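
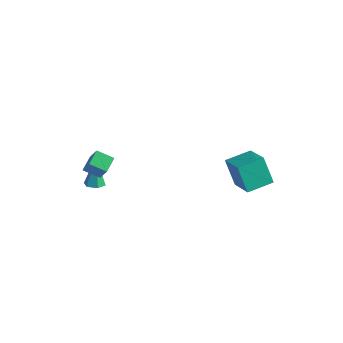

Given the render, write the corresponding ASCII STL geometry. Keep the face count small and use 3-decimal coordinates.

solid 
facet normal -0.516 0.185 0.837
outer loop
vertex 3.605 1.742 -0.727
vertex 4.37 3.09 -0.553
vertex 2.193 2.683 -1.805
endloop
endfacet
facet normal -0.490 -0.864 -0.112
outer loop
vertex 3.07 2.37 -3.227
vertex 3.605 1.742 -0.727
vertex 2.193 2.683 -1.805
endloop
endfacet
facet normal -0.516 0.184 0.837
outer loop
vertex 2.193 2.683 -1.805
vertex 4.37 3.09 -0.553
vertex 2.958 4.031 -1.63
endloop
endfacet
facet normal -0.702 0.468 -0.536
outer loop
vertex 2.958 4.031 -1.63
vertex 3.07 2.37 -3.227
vertex 2.193 2.683 -1.805
endloop
endfacet
facet normal 0.703 -0.468 0.536
outer loop
vertex 3.605 1.742 -0.727
vertex 5.247 2.777 -1.975
vertex 4.37 3.09 -0.553
endloop
endfacet
facet normal -0.490 -0.864 -0.112
outer loop
vertex 4.482 1.429 -2.15
vertex 3.605 1.742 -0.727
vertex 3.07 2.37 -3.227
endloop
endfacet
facet normal 0.702 -0.468 0.536
outer loop
vertex 4.482 1.429 -2.15
vertex 5.247 2.777 -1.975
vertex 3.605 1.742 -0.727
endloop
endfacet
facet normal 0.490 0.864 0.112
outer loop
vertex 4.37 3.09 -0.553
vertex 5.247 2.777 -1.975
vertex 2.958 4.031 -1.63
endloop
endfacet
facet normal -0.703 0.468 -0.536
outer loop
vertex 3.835 3.718 -3.053
vertex 3.07 2.37 -3.227
vertex 2.958 4.031 -1.63
endloop
endfacet
facet normal 0.490 0.864 0.112
outer loop
vertex 2.958 4.031 -1.63
vertex 5.247 2.777 -1.975
vertex 3.835 3.718 -3.053
endloop
endfacet
facet normal 0.515 -0.184 -0.837
outer loop
vertex 3.835 3.718 -3.053
vertex 4.482 1.429 -2.15
vertex 3.07 2.37 -3.227
endloop
endfacet
facet normal 0.516 -0.184 -0.837
outer loop
vertex 5.247 2.777 -1.975
vertex 4.482 1.429 -2.15
vertex 3.835 3.718 -3.053
endloop
endfacet
facet normal 0.206 -0.371 -0.906
outer loop
vertex -2.578 -1.759 -3.148
vertex -3.13 -1.993 -3.178
vertex -3.028 -1.438 -3.382
endloop
endfacet
facet normal 0.550 0.831 0.083
outer loop
vertex -2.578 -1.759 -3.148
vertex -3.028 -1.438 -3.382
vertex -3.51 -1.307 -1.502
endloop
endfacet
facet normal 0.205 -0.371 -0.906
outer loop
vertex -3.028 -1.438 -3.382
vertex -3.13 -1.993 -3.178
vertex -3.58 -1.672 -3.411
endloop
endfacet
facet normal -0.378 0.912 -0.160
outer loop
vertex -3.028 -1.438 -3.382
vertex -3.58 -1.672 -3.411
vertex -3.51 -1.307 -1.502
endloop
endfacet
facet normal 0.205 -0.371 -0.906
outer loop
vertex -3.58 -1.672 -3.411
vertex -3.13 -1.993 -3.178
vertex -3.682 -2.227 -3.207
endloop
endfacet
facet normal -0.983 0.181 0.001
outer loop
vertex -3.58 -1.672 -3.411
vertex -3.682 -2.227 -3.207
vertex -3.51 -1.307 -1.502
endloop
endfacet
facet normal 0.205 -0.371 -0.906
outer loop
vertex -3.682 -2.227 -3.207
vertex -3.13 -1.993 -3.178
vertex -3.232 -2.548 -2.974
endloop
endfacet
facet normal -0.661 -0.631 0.407
outer loop
vertex -3.682 -2.227 -3.207
vertex -3.232 -2.548 -2.974
vertex -3.51 -1.307 -1.502
endloop
endfacet
facet normal 0.206 -0.371 -0.906
outer loop
vertex -3.232 -2.548 -2.974
vertex -3.13 -1.993 -3.178
vertex -2.68 -2.314 -2.944
endloop
endfacet
facet normal 0.266 -0.712 0.650
outer loop
vertex -3.232 -2.548 -2.974
vertex -2.68 -2.314 -2.944
vertex -3.51 -1.307 -1.502
endloop
endfacet
facet normal 0.206 -0.371 -0.906
outer loop
vertex -2.68 -2.314 -2.944
vertex -3.13 -1.993 -3.178
vertex -2.578 -1.759 -3.148
endloop
endfacet
facet normal 0.872 0.019 0.489
outer loop
vertex -2.68 -2.314 -2.944
vertex -2.578 -1.759 -3.148
vertex -3.51 -1.307 -1.502
endloop
endfacet
facet normal -0.464 0.262 -0.846
outer loop
vertex -2.94 -2.536 -0.012
vertex -2.042 -2.221 -0.407
vertex -2.793 -3.387 -0.356
endloop
endfacet
facet normal -0.872 -0.305 0.383
outer loop
vertex -1.958 -3.859 1.167
vertex -2.94 -2.536 -0.012
vertex -2.793 -3.387 -0.356
endloop
endfacet
facet normal -0.464 0.262 -0.846
outer loop
vertex -2.793 -3.387 -0.356
vertex -2.042 -2.221 -0.407
vertex -1.895 -3.073 -0.751
endloop
endfacet
facet normal 0.157 -0.916 -0.370
outer loop
vertex -1.895 -3.073 -0.751
vertex -1.958 -3.859 1.167
vertex -2.793 -3.387 -0.356
endloop
endfacet
facet normal -0.158 0.915 0.370
outer loop
vertex -2.94 -2.536 -0.012
vertex -1.207 -2.693 1.116
vertex -2.042 -2.221 -0.407
endloop
endfacet
facet normal -0.872 -0.305 0.383
outer loop
vertex -2.105 -3.007 1.511
vertex -2.94 -2.536 -0.012
vertex -1.958 -3.859 1.167
endloop
endfacet
facet normal -0.158 0.916 0.370
outer loop
vertex -2.105 -3.007 1.511
vertex -1.207 -2.693 1.116
vertex -2.94 -2.536 -0.012
endloop
endfacet
facet normal 0.872 0.305 -0.383
outer loop
vertex -2.042 -2.221 -0.407
vertex -1.207 -2.693 1.116
vertex -1.895 -3.073 -0.751
endloop
endfacet
facet normal 0.158 -0.915 -0.370
outer loop
vertex -1.06 -3.544 0.772
vertex -1.958 -3.859 1.167
vertex -1.895 -3.073 -0.751
endloop
endfacet
facet normal 0.872 0.306 -0.383
outer loop
vertex -1.895 -3.073 -0.751
vertex -1.207 -2.693 1.116
vertex -1.06 -3.544 0.772
endloop
endfacet
facet normal 0.464 -0.262 0.846
outer loop
vertex -1.06 -3.544 0.772
vertex -2.105 -3.007 1.511
vertex -1.958 -3.859 1.167
endloop
endfacet
facet normal 0.464 -0.262 0.846
outer loop
vertex -1.207 -2.693 1.116
vertex -2.105 -3.007 1.511
vertex -1.06 -3.544 0.772
endloop
endfacet

endsolid


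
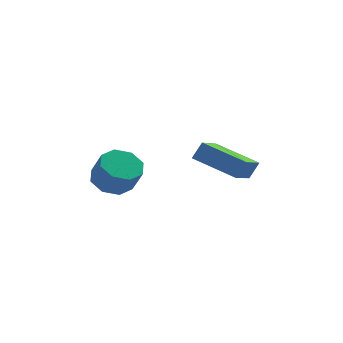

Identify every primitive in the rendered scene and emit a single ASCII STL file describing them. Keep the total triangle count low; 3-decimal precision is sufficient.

solid 
facet normal -0.502 -0.184 -0.845
outer loop
vertex 0.266 1.5 0.073
vertex -1.129 2.689 0.643
vertex 1.078 2.82 -0.696
endloop
endfacet
facet normal 0.727 -0.620 -0.296
outer loop
vertex 1.489 2.971 -0.003
vertex 0.266 1.5 0.073
vertex 1.078 2.82 -0.696
endloop
endfacet
facet normal -0.502 -0.184 -0.845
outer loop
vertex 1.078 2.82 -0.696
vertex -1.129 2.689 0.643
vertex -0.318 4.01 -0.126
endloop
endfacet
facet normal 0.469 0.763 -0.444
outer loop
vertex -0.318 4.01 -0.126
vertex 1.489 2.971 -0.003
vertex 1.078 2.82 -0.696
endloop
endfacet
facet normal -0.469 -0.763 0.444
outer loop
vertex 0.266 1.5 0.073
vertex -0.718 2.84 1.336
vertex -1.129 2.689 0.643
endloop
endfacet
facet normal 0.726 -0.619 -0.298
outer loop
vertex 0.678 1.65 0.766
vertex 0.266 1.5 0.073
vertex 1.489 2.971 -0.003
endloop
endfacet
facet normal -0.469 -0.763 0.444
outer loop
vertex 0.678 1.65 0.766
vertex -0.718 2.84 1.336
vertex 0.266 1.5 0.073
endloop
endfacet
facet normal -0.727 0.619 0.296
outer loop
vertex -1.129 2.689 0.643
vertex -0.718 2.84 1.336
vertex -0.318 4.01 -0.126
endloop
endfacet
facet normal 0.469 0.763 -0.444
outer loop
vertex 0.094 4.16 0.567
vertex 1.489 2.971 -0.003
vertex -0.318 4.01 -0.126
endloop
endfacet
facet normal -0.726 0.620 0.297
outer loop
vertex -0.318 4.01 -0.126
vertex -0.718 2.84 1.336
vertex 0.094 4.16 0.567
endloop
endfacet
facet normal 0.502 0.184 0.845
outer loop
vertex 0.094 4.16 0.567
vertex 0.678 1.65 0.766
vertex 1.489 2.971 -0.003
endloop
endfacet
facet normal 0.502 0.184 0.845
outer loop
vertex -0.718 2.84 1.336
vertex 0.678 1.65 0.766
vertex 0.094 4.16 0.567
endloop
endfacet
facet normal -0.254 0.438 -0.862
outer loop
vertex -3.172 3.805 -1.365
vertex -3.884 4.165 -0.972
vertex -3.039 4.415 -1.094
endloop
endfacet
facet normal 0.947 -0.067 -0.314
outer loop
vertex -3.172 3.805 -1.365
vertex -3.039 4.415 -1.094
vertex -2.863 3.275 -0.322
endloop
endfacet
facet normal 0.947 -0.066 -0.313
outer loop
vertex -2.863 3.275 -0.322
vertex -3.039 4.415 -1.094
vertex -2.731 3.886 -0.051
endloop
endfacet
facet normal 0.255 -0.438 0.862
outer loop
vertex -2.863 3.275 -0.322
vertex -2.731 3.886 -0.051
vertex -3.576 3.635 0.072
endloop
endfacet
facet normal -0.254 0.437 -0.863
outer loop
vertex -3.039 4.415 -1.094
vertex -3.884 4.165 -0.972
vertex -3.402 4.879 -0.752
endloop
endfacet
facet normal 0.807 0.587 0.060
outer loop
vertex -3.039 4.415 -1.094
vertex -3.402 4.879 -0.752
vertex -2.731 3.886 -0.051
endloop
endfacet
facet normal 0.808 0.587 0.058
outer loop
vertex -2.731 3.886 -0.051
vertex -3.402 4.879 -0.752
vertex -3.093 4.35 0.292
endloop
endfacet
facet normal 0.256 -0.438 0.862
outer loop
vertex -2.731 3.886 -0.051
vertex -3.093 4.35 0.292
vertex -3.576 3.635 0.072
endloop
endfacet
facet normal -0.255 0.438 -0.862
outer loop
vertex -3.402 4.879 -0.752
vertex -3.884 4.165 -0.972
vertex -4.047 4.925 -0.538
endloop
endfacet
facet normal 0.196 0.897 0.397
outer loop
vertex -3.402 4.879 -0.752
vertex -4.047 4.925 -0.538
vertex -3.093 4.35 0.292
endloop
endfacet
facet normal 0.194 0.897 0.398
outer loop
vertex -3.093 4.35 0.292
vertex -4.047 4.925 -0.538
vertex -3.738 4.395 0.505
endloop
endfacet
facet normal 0.254 -0.437 0.863
outer loop
vertex -3.093 4.35 0.292
vertex -3.738 4.395 0.505
vertex -3.576 3.635 0.072
endloop
endfacet
facet normal -0.256 0.438 -0.862
outer loop
vertex -4.047 4.925 -0.538
vertex -3.884 4.165 -0.972
vertex -4.597 4.525 -0.578
endloop
endfacet
facet normal -0.532 0.681 0.504
outer loop
vertex -4.047 4.925 -0.538
vertex -4.597 4.525 -0.578
vertex -3.738 4.395 0.505
endloop
endfacet
facet normal -0.532 0.681 0.504
outer loop
vertex -3.738 4.395 0.505
vertex -4.597 4.525 -0.578
vertex -4.288 3.995 0.465
endloop
endfacet
facet normal 0.255 -0.437 0.863
outer loop
vertex -3.738 4.395 0.505
vertex -4.288 3.995 0.465
vertex -3.576 3.635 0.072
endloop
endfacet
facet normal -0.255 0.438 -0.862
outer loop
vertex -4.597 4.525 -0.578
vertex -3.884 4.165 -0.972
vertex -4.729 3.914 -0.849
endloop
endfacet
facet normal -0.947 0.065 0.314
outer loop
vertex -4.597 4.525 -0.578
vertex -4.729 3.914 -0.849
vertex -4.288 3.995 0.465
endloop
endfacet
facet normal -0.947 0.067 0.314
outer loop
vertex -4.288 3.995 0.465
vertex -4.729 3.914 -0.849
vertex -4.421 3.385 0.194
endloop
endfacet
facet normal 0.254 -0.438 0.862
outer loop
vertex -4.288 3.995 0.465
vertex -4.421 3.385 0.194
vertex -3.576 3.635 0.072
endloop
endfacet
facet normal -0.256 0.438 -0.862
outer loop
vertex -4.729 3.914 -0.849
vertex -3.884 4.165 -0.972
vertex -4.367 3.45 -1.192
endloop
endfacet
facet normal -0.808 -0.587 -0.059
outer loop
vertex -4.729 3.914 -0.849
vertex -4.367 3.45 -1.192
vertex -4.421 3.385 0.194
endloop
endfacet
facet normal -0.807 -0.588 -0.059
outer loop
vertex -4.421 3.385 0.194
vertex -4.367 3.45 -1.192
vertex -4.058 2.921 -0.148
endloop
endfacet
facet normal 0.254 -0.437 0.863
outer loop
vertex -4.421 3.385 0.194
vertex -4.058 2.921 -0.148
vertex -3.576 3.635 0.072
endloop
endfacet
facet normal -0.254 0.437 -0.863
outer loop
vertex -4.367 3.45 -1.192
vertex -3.884 4.165 -0.972
vertex -3.722 3.405 -1.405
endloop
endfacet
facet normal -0.194 -0.897 -0.397
outer loop
vertex -4.367 3.45 -1.192
vertex -3.722 3.405 -1.405
vertex -4.058 2.921 -0.148
endloop
endfacet
facet normal -0.196 -0.896 -0.398
outer loop
vertex -4.058 2.921 -0.148
vertex -3.722 3.405 -1.405
vertex -3.413 2.875 -0.362
endloop
endfacet
facet normal 0.255 -0.438 0.862
outer loop
vertex -4.058 2.921 -0.148
vertex -3.413 2.875 -0.362
vertex -3.576 3.635 0.072
endloop
endfacet
facet normal -0.255 0.437 -0.863
outer loop
vertex -3.722 3.405 -1.405
vertex -3.884 4.165 -0.972
vertex -3.172 3.805 -1.365
endloop
endfacet
facet normal 0.532 -0.681 -0.504
outer loop
vertex -3.722 3.405 -1.405
vertex -3.172 3.805 -1.365
vertex -3.413 2.875 -0.362
endloop
endfacet
facet normal 0.532 -0.681 -0.504
outer loop
vertex -3.413 2.875 -0.362
vertex -3.172 3.805 -1.365
vertex -2.863 3.275 -0.322
endloop
endfacet
facet normal 0.256 -0.438 0.862
outer loop
vertex -3.413 2.875 -0.362
vertex -2.863 3.275 -0.322
vertex -3.576 3.635 0.072
endloop
endfacet

endsolid


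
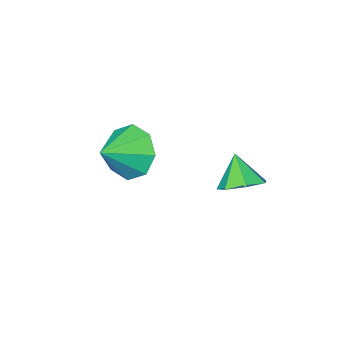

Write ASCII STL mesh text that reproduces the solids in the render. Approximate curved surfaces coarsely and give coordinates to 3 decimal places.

solid 
facet normal -0.895 -0.101 -0.435
outer loop
vertex 0.081 -2.655 -0.951
vertex -0.279 -3.034 -0.122
vertex -0.2 -2.13 -0.495
endloop
endfacet
facet normal 0.722 0.632 -0.283
outer loop
vertex 0.081 -2.655 -0.951
vertex -0.2 -2.13 -0.495
vertex 0.839 -2.906 0.422
endloop
endfacet
facet normal -0.894 -0.101 -0.435
outer loop
vertex -0.2 -2.13 -0.495
vertex -0.279 -3.034 -0.122
vertex -0.528 -2.135 0.18
endloop
endfacet
facet normal 0.448 0.865 0.224
outer loop
vertex -0.2 -2.13 -0.495
vertex -0.528 -2.135 0.18
vertex 0.839 -2.906 0.422
endloop
endfacet
facet normal -0.895 -0.102 -0.435
outer loop
vertex -0.528 -2.135 0.18
vertex -0.279 -3.034 -0.122
vertex -0.71 -2.666 0.678
endloop
endfacet
facet normal 0.221 0.626 0.748
outer loop
vertex -0.528 -2.135 0.18
vertex -0.71 -2.666 0.678
vertex 0.839 -2.906 0.422
endloop
endfacet
facet normal -0.895 -0.101 -0.436
outer loop
vertex -0.71 -2.666 0.678
vertex -0.279 -3.034 -0.122
vertex -0.64 -3.412 0.707
endloop
endfacet
facet normal 0.171 0.054 0.984
outer loop
vertex -0.71 -2.666 0.678
vertex -0.64 -3.412 0.707
vertex 0.839 -2.906 0.422
endloop
endfacet
facet normal -0.894 -0.101 -0.436
outer loop
vertex -0.64 -3.412 0.707
vertex -0.279 -3.034 -0.122
vertex -0.358 -3.937 0.25
endloop
endfacet
facet normal 0.328 -0.514 0.793
outer loop
vertex -0.64 -3.412 0.707
vertex -0.358 -3.937 0.25
vertex 0.839 -2.906 0.422
endloop
endfacet
facet normal -0.894 -0.101 -0.436
outer loop
vertex -0.358 -3.937 0.25
vertex -0.279 -3.034 -0.122
vertex -0.03 -3.932 -0.424
endloop
endfacet
facet normal 0.601 -0.746 0.287
outer loop
vertex -0.358 -3.937 0.25
vertex -0.03 -3.932 -0.424
vertex 0.839 -2.906 0.422
endloop
endfacet
facet normal -0.895 -0.102 -0.435
outer loop
vertex -0.03 -3.932 -0.424
vertex -0.279 -3.034 -0.122
vertex 0.152 -3.401 -0.922
endloop
endfacet
facet normal 0.829 -0.507 -0.237
outer loop
vertex -0.03 -3.932 -0.424
vertex 0.152 -3.401 -0.922
vertex 0.839 -2.906 0.422
endloop
endfacet
facet normal -0.895 -0.102 -0.435
outer loop
vertex 0.152 -3.401 -0.922
vertex -0.279 -3.034 -0.122
vertex 0.081 -2.655 -0.951
endloop
endfacet
facet normal 0.879 0.065 -0.473
outer loop
vertex 0.152 -3.401 -0.922
vertex 0.081 -2.655 -0.951
vertex 0.839 -2.906 0.422
endloop
endfacet
facet normal 0.161 0.539 -0.827
outer loop
vertex -1.118 0.31 -0.032
vertex -1.811 0.206 -0.235
vertex -1.532 0.745 0.171
endloop
endfacet
facet normal 0.553 0.143 0.821
outer loop
vertex -1.118 0.31 -0.032
vertex -1.532 0.745 0.171
vertex -1.989 -0.386 0.675
endloop
endfacet
facet normal 0.162 0.539 -0.827
outer loop
vertex -1.532 0.745 0.171
vertex -1.811 0.206 -0.235
vertex -2.156 0.774 0.068
endloop
endfacet
facet normal -0.126 0.446 0.886
outer loop
vertex -1.532 0.745 0.171
vertex -2.156 0.774 0.068
vertex -1.989 -0.386 0.675
endloop
endfacet
facet normal 0.162 0.539 -0.827
outer loop
vertex -2.156 0.774 0.068
vertex -1.811 0.206 -0.235
vertex -2.521 0.376 -0.263
endloop
endfacet
facet normal -0.771 0.205 0.603
outer loop
vertex -2.156 0.774 0.068
vertex -2.521 0.376 -0.263
vertex -1.989 -0.386 0.675
endloop
endfacet
facet normal 0.162 0.539 -0.826
outer loop
vertex -2.521 0.376 -0.263
vertex -1.811 0.206 -0.235
vertex -2.351 -0.15 -0.573
endloop
endfacet
facet normal -0.898 -0.399 0.185
outer loop
vertex -2.521 0.376 -0.263
vertex -2.351 -0.15 -0.573
vertex -1.989 -0.386 0.675
endloop
endfacet
facet normal 0.162 0.539 -0.827
outer loop
vertex -2.351 -0.15 -0.573
vertex -1.811 0.206 -0.235
vertex -1.775 -0.408 -0.628
endloop
endfacet
facet normal -0.412 -0.910 -0.052
outer loop
vertex -2.351 -0.15 -0.573
vertex -1.775 -0.408 -0.628
vertex -1.989 -0.386 0.675
endloop
endfacet
facet normal 0.162 0.539 -0.827
outer loop
vertex -1.775 -0.408 -0.628
vertex -1.811 0.206 -0.235
vertex -1.226 -0.203 -0.387
endloop
endfacet
facet normal 0.322 -0.944 0.069
outer loop
vertex -1.775 -0.408 -0.628
vertex -1.226 -0.203 -0.387
vertex -1.989 -0.386 0.675
endloop
endfacet
facet normal 0.161 0.538 -0.827
outer loop
vertex -1.226 -0.203 -0.387
vertex -1.811 0.206 -0.235
vertex -1.118 0.31 -0.032
endloop
endfacet
facet normal 0.751 -0.475 0.458
outer loop
vertex -1.226 -0.203 -0.387
vertex -1.118 0.31 -0.032
vertex -1.989 -0.386 0.675
endloop
endfacet

endsolid


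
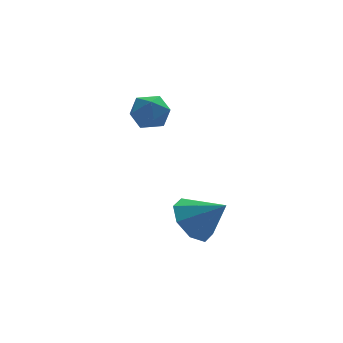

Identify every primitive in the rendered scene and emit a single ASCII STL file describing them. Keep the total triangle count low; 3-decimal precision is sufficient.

solid 
facet normal 0.054 0.765 0.642
outer loop
vertex 1.574 1.706 0.422
vertex 1.151 1.329 0.907
vertex 1.894 1.26 0.927
endloop
endfacet
facet normal 0.640 0.730 0.239
outer loop
vertex 1.574 1.706 0.422
vertex 1.894 1.26 0.927
vertex 2.146 1.269 0.225
endloop
endfacet
facet normal 0.442 0.779 -0.445
outer loop
vertex 1.574 1.706 0.422
vertex 2.146 1.269 0.225
vertex 1.558 1.343 -0.23
endloop
endfacet
facet normal -0.269 0.844 -0.463
outer loop
vertex 1.574 1.706 0.422
vertex 1.558 1.343 -0.23
vertex 0.944 1.379 0.192
endloop
endfacet
facet normal -0.509 0.836 0.206
outer loop
vertex 1.574 1.706 0.422
vertex 0.944 1.379 0.192
vertex 1.151 1.329 0.907
endloop
endfacet
facet normal 0.937 0.088 0.338
outer loop
vertex 2.146 1.269 0.225
vertex 1.894 1.26 0.927
vertex 2.076 0.621 0.588
endloop
endfacet
facet normal -0.013 0.146 0.989
outer loop
vertex 1.894 1.26 0.927
vertex 1.151 1.329 0.907
vertex 1.462 0.657 1.01
endloop
endfacet
facet normal -0.923 0.259 0.285
outer loop
vertex 1.151 1.329 0.907
vertex 0.944 1.379 0.192
vertex 0.874 0.731 0.555
endloop
endfacet
facet normal -0.534 0.272 -0.800
outer loop
vertex 0.944 1.379 0.192
vertex 1.558 1.343 -0.23
vertex 1.126 0.74 -0.147
endloop
endfacet
facet normal 0.616 0.167 -0.769
outer loop
vertex 1.558 1.343 -0.23
vertex 2.146 1.269 0.225
vertex 1.869 0.671 -0.127
endloop
endfacet
facet normal 0.269 -0.844 0.463
outer loop
vertex 1.446 0.294 0.358
vertex 2.076 0.621 0.588
vertex 1.462 0.657 1.01
endloop
endfacet
facet normal -0.442 -0.779 0.445
outer loop
vertex 1.446 0.294 0.358
vertex 1.462 0.657 1.01
vertex 0.874 0.731 0.555
endloop
endfacet
facet normal -0.640 -0.730 -0.239
outer loop
vertex 1.446 0.294 0.358
vertex 0.874 0.731 0.555
vertex 1.126 0.74 -0.147
endloop
endfacet
facet normal -0.054 -0.765 -0.642
outer loop
vertex 1.446 0.294 0.358
vertex 1.126 0.74 -0.147
vertex 1.869 0.671 -0.127
endloop
endfacet
facet normal 0.509 -0.836 -0.206
outer loop
vertex 1.446 0.294 0.358
vertex 1.869 0.671 -0.127
vertex 2.076 0.621 0.588
endloop
endfacet
facet normal 0.534 -0.272 0.800
outer loop
vertex 1.462 0.657 1.01
vertex 2.076 0.621 0.588
vertex 1.894 1.26 0.927
endloop
endfacet
facet normal -0.616 -0.167 0.769
outer loop
vertex 0.874 0.731 0.555
vertex 1.462 0.657 1.01
vertex 1.151 1.329 0.907
endloop
endfacet
facet normal -0.937 -0.088 -0.338
outer loop
vertex 1.126 0.74 -0.147
vertex 0.874 0.731 0.555
vertex 0.944 1.379 0.192
endloop
endfacet
facet normal 0.013 -0.146 -0.989
outer loop
vertex 1.869 0.671 -0.127
vertex 1.126 0.74 -0.147
vertex 1.558 1.343 -0.23
endloop
endfacet
facet normal 0.923 -0.259 -0.285
outer loop
vertex 2.076 0.621 0.588
vertex 1.869 0.671 -0.127
vertex 2.146 1.269 0.225
endloop
endfacet
facet normal -0.650 0.432 -0.625
outer loop
vertex 3.002 -1.08 -4.256
vertex 2.372 -1.022 -3.561
vertex 3.056 -0.465 -3.887
endloop
endfacet
facet normal 0.986 0.012 -0.164
outer loop
vertex 3.002 -1.08 -4.256
vertex 3.056 -0.465 -3.887
vertex 3.268 -1.618 -2.699
endloop
endfacet
facet normal -0.650 0.432 -0.626
outer loop
vertex 3.056 -0.465 -3.887
vertex 2.372 -1.022 -3.561
vertex 2.709 -0.176 -3.327
endloop
endfacet
facet normal 0.843 0.453 0.289
outer loop
vertex 3.056 -0.465 -3.887
vertex 2.709 -0.176 -3.327
vertex 3.268 -1.618 -2.699
endloop
endfacet
facet normal -0.650 0.432 -0.626
outer loop
vertex 2.709 -0.176 -3.327
vertex 2.372 -1.022 -3.561
vertex 2.164 -0.383 -2.904
endloop
endfacet
facet normal 0.409 0.493 0.768
outer loop
vertex 2.709 -0.176 -3.327
vertex 2.164 -0.383 -2.904
vertex 3.268 -1.618 -2.699
endloop
endfacet
facet normal -0.648 0.433 -0.626
outer loop
vertex 2.164 -0.383 -2.904
vertex 2.372 -1.022 -3.561
vertex 1.741 -0.963 -2.867
endloop
endfacet
facet normal -0.062 0.109 0.992
outer loop
vertex 2.164 -0.383 -2.904
vertex 1.741 -0.963 -2.867
vertex 3.268 -1.618 -2.699
endloop
endfacet
facet normal -0.649 0.432 -0.627
outer loop
vertex 1.741 -0.963 -2.867
vertex 2.372 -1.022 -3.561
vertex 1.688 -1.578 -3.236
endloop
endfacet
facet normal -0.294 -0.473 0.831
outer loop
vertex 1.741 -0.963 -2.867
vertex 1.688 -1.578 -3.236
vertex 3.268 -1.618 -2.699
endloop
endfacet
facet normal -0.649 0.433 -0.626
outer loop
vertex 1.688 -1.578 -3.236
vertex 2.372 -1.022 -3.561
vertex 2.035 -1.867 -3.796
endloop
endfacet
facet normal -0.151 -0.914 0.378
outer loop
vertex 1.688 -1.578 -3.236
vertex 2.035 -1.867 -3.796
vertex 3.268 -1.618 -2.699
endloop
endfacet
facet normal -0.650 0.433 -0.625
outer loop
vertex 2.035 -1.867 -3.796
vertex 2.372 -1.022 -3.561
vertex 2.579 -1.661 -4.219
endloop
endfacet
facet normal 0.283 -0.954 -0.101
outer loop
vertex 2.035 -1.867 -3.796
vertex 2.579 -1.661 -4.219
vertex 3.268 -1.618 -2.699
endloop
endfacet
facet normal -0.650 0.433 -0.625
outer loop
vertex 2.579 -1.661 -4.219
vertex 2.372 -1.022 -3.561
vertex 3.002 -1.08 -4.256
endloop
endfacet
facet normal 0.754 -0.570 -0.326
outer loop
vertex 2.579 -1.661 -4.219
vertex 3.002 -1.08 -4.256
vertex 3.268 -1.618 -2.699
endloop
endfacet

endsolid


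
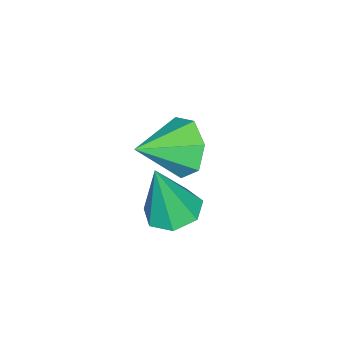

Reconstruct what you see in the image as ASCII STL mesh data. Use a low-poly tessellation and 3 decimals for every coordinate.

solid 
facet normal -0.778 0.499 -0.381
outer loop
vertex 0.624 -3.182 -2.678
vertex 0.054 -3.436 -1.846
vertex 0.659 -2.601 -1.988
endloop
endfacet
facet normal 0.928 0.260 -0.266
outer loop
vertex 0.624 -3.182 -2.678
vertex 0.659 -2.601 -1.988
vertex 1.346 -4.264 -1.214
endloop
endfacet
facet normal -0.778 0.499 -0.381
outer loop
vertex 0.659 -2.601 -1.988
vertex 0.054 -3.436 -1.846
vertex 0.238 -2.649 -1.191
endloop
endfacet
facet normal 0.749 0.508 0.426
outer loop
vertex 0.659 -2.601 -1.988
vertex 0.238 -2.649 -1.191
vertex 1.346 -4.264 -1.214
endloop
endfacet
facet normal -0.778 0.499 -0.381
outer loop
vertex 0.238 -2.649 -1.191
vertex 0.054 -3.436 -1.846
vertex -0.321 -3.289 -0.888
endloop
endfacet
facet normal 0.293 0.188 0.937
outer loop
vertex 0.238 -2.649 -1.191
vertex -0.321 -3.289 -0.888
vertex 1.346 -4.264 -1.214
endloop
endfacet
facet normal -0.778 0.499 -0.381
outer loop
vertex -0.321 -3.289 -0.888
vertex 0.054 -3.436 -1.846
vertex -0.598 -4.04 -1.306
endloop
endfacet
facet normal -0.095 -0.457 0.884
outer loop
vertex -0.321 -3.289 -0.888
vertex -0.598 -4.04 -1.306
vertex 1.346 -4.264 -1.214
endloop
endfacet
facet normal -0.778 0.499 -0.381
outer loop
vertex -0.598 -4.04 -1.306
vertex 0.054 -3.436 -1.846
vertex -0.383 -4.335 -2.131
endloop
endfacet
facet normal -0.123 -0.944 0.305
outer loop
vertex -0.598 -4.04 -1.306
vertex -0.383 -4.335 -2.131
vertex 1.346 -4.264 -1.214
endloop
endfacet
facet normal -0.778 0.499 -0.381
outer loop
vertex -0.383 -4.335 -2.131
vertex 0.054 -3.436 -1.846
vertex 0.161 -3.953 -2.742
endloop
endfacet
facet normal 0.229 -0.904 -0.361
outer loop
vertex -0.383 -4.335 -2.131
vertex 0.161 -3.953 -2.742
vertex 1.346 -4.264 -1.214
endloop
endfacet
facet normal -0.778 0.499 -0.381
outer loop
vertex 0.161 -3.953 -2.742
vertex 0.054 -3.436 -1.846
vertex 0.624 -3.182 -2.678
endloop
endfacet
facet normal 0.697 -0.368 -0.615
outer loop
vertex 0.161 -3.953 -2.742
vertex 0.624 -3.182 -2.678
vertex 1.346 -4.264 -1.214
endloop
endfacet
facet normal -0.177 0.181 -0.967
outer loop
vertex 3.953 -2.302 -1.287
vertex 3.208 -1.993 -1.093
vertex 3.933 -1.595 -1.151
endloop
endfacet
facet normal 0.982 -0.009 0.189
outer loop
vertex 3.953 -2.302 -1.287
vertex 3.933 -1.595 -1.151
vertex 3.552 -2.347 0.793
endloop
endfacet
facet normal -0.176 0.180 -0.968
outer loop
vertex 3.933 -1.595 -1.151
vertex 3.208 -1.993 -1.093
vertex 3.367 -1.188 -0.972
endloop
endfacet
facet normal 0.616 0.687 0.386
outer loop
vertex 3.933 -1.595 -1.151
vertex 3.367 -1.188 -0.972
vertex 3.552 -2.347 0.793
endloop
endfacet
facet normal -0.178 0.181 -0.967
outer loop
vertex 3.367 -1.188 -0.972
vertex 3.208 -1.993 -1.093
vertex 2.68 -1.388 -0.883
endloop
endfacet
facet normal -0.166 0.816 0.553
outer loop
vertex 3.367 -1.188 -0.972
vertex 2.68 -1.388 -0.883
vertex 3.552 -2.347 0.793
endloop
endfacet
facet normal -0.177 0.181 -0.967
outer loop
vertex 2.68 -1.388 -0.883
vertex 3.208 -1.993 -1.093
vertex 2.391 -2.044 -0.953
endloop
endfacet
facet normal -0.776 0.282 0.565
outer loop
vertex 2.68 -1.388 -0.883
vertex 2.391 -2.044 -0.953
vertex 3.552 -2.347 0.793
endloop
endfacet
facet normal -0.177 0.182 -0.967
outer loop
vertex 2.391 -2.044 -0.953
vertex 3.208 -1.993 -1.093
vertex 2.717 -2.662 -1.129
endloop
endfacet
facet normal -0.753 -0.514 0.411
outer loop
vertex 2.391 -2.044 -0.953
vertex 2.717 -2.662 -1.129
vertex 3.552 -2.347 0.793
endloop
endfacet
facet normal -0.176 0.181 -0.968
outer loop
vertex 2.717 -2.662 -1.129
vertex 3.208 -1.993 -1.093
vertex 3.412 -2.777 -1.277
endloop
endfacet
facet normal -0.116 -0.971 0.210
outer loop
vertex 2.717 -2.662 -1.129
vertex 3.412 -2.777 -1.277
vertex 3.552 -2.347 0.793
endloop
endfacet
facet normal -0.177 0.181 -0.967
outer loop
vertex 3.412 -2.777 -1.277
vertex 3.208 -1.993 -1.093
vertex 3.953 -2.302 -1.287
endloop
endfacet
facet normal 0.657 -0.746 0.111
outer loop
vertex 3.412 -2.777 -1.277
vertex 3.953 -2.302 -1.287
vertex 3.552 -2.347 0.793
endloop
endfacet

endsolid


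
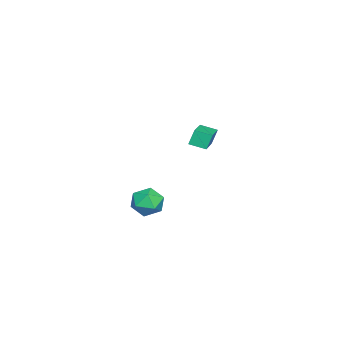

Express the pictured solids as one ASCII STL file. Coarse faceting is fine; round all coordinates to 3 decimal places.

solid 
facet normal -0.938 -0.097 0.333
outer loop
vertex 2.334 1.309 -0.856
vertex 2.472 0.381 -0.738
vertex 2.661 0.982 -0.031
endloop
endfacet
facet normal -0.678 0.550 0.487
outer loop
vertex 2.334 1.309 -0.856
vertex 2.661 0.982 -0.031
vertex 3.029 1.768 -0.407
endloop
endfacet
facet normal -0.489 0.863 -0.125
outer loop
vertex 2.334 1.309 -0.856
vertex 3.029 1.768 -0.407
vertex 3.067 1.654 -1.345
endloop
endfacet
facet normal -0.632 0.410 -0.658
outer loop
vertex 2.334 1.309 -0.856
vertex 3.067 1.654 -1.345
vertex 2.723 0.796 -1.55
endloop
endfacet
facet normal -0.909 -0.183 -0.374
outer loop
vertex 2.334 1.309 -0.856
vertex 2.723 0.796 -1.55
vertex 2.472 0.381 -0.738
endloop
endfacet
facet normal -0.090 0.464 0.881
outer loop
vertex 3.029 1.768 -0.407
vertex 2.661 0.982 -0.031
vertex 3.597 1.124 -0.01
endloop
endfacet
facet normal -0.509 -0.584 0.632
outer loop
vertex 2.661 0.982 -0.031
vertex 2.472 0.381 -0.738
vertex 3.253 0.266 -0.215
endloop
endfacet
facet normal -0.462 -0.724 -0.513
outer loop
vertex 2.472 0.381 -0.738
vertex 2.723 0.796 -1.55
vertex 3.291 0.152 -1.153
endloop
endfacet
facet normal -0.014 0.238 -0.971
outer loop
vertex 2.723 0.796 -1.55
vertex 3.067 1.654 -1.345
vertex 3.659 0.938 -1.529
endloop
endfacet
facet normal 0.216 0.970 -0.109
outer loop
vertex 3.067 1.654 -1.345
vertex 3.029 1.768 -0.407
vertex 3.848 1.539 -0.822
endloop
endfacet
facet normal 0.632 -0.410 0.658
outer loop
vertex 3.986 0.611 -0.704
vertex 3.597 1.124 -0.01
vertex 3.253 0.266 -0.215
endloop
endfacet
facet normal 0.489 -0.863 0.125
outer loop
vertex 3.986 0.611 -0.704
vertex 3.253 0.266 -0.215
vertex 3.291 0.152 -1.153
endloop
endfacet
facet normal 0.678 -0.550 -0.487
outer loop
vertex 3.986 0.611 -0.704
vertex 3.291 0.152 -1.153
vertex 3.659 0.938 -1.529
endloop
endfacet
facet normal 0.938 0.097 -0.333
outer loop
vertex 3.986 0.611 -0.704
vertex 3.659 0.938 -1.529
vertex 3.848 1.539 -0.822
endloop
endfacet
facet normal 0.909 0.183 0.374
outer loop
vertex 3.986 0.611 -0.704
vertex 3.848 1.539 -0.822
vertex 3.597 1.124 -0.01
endloop
endfacet
facet normal 0.014 -0.238 0.971
outer loop
vertex 3.253 0.266 -0.215
vertex 3.597 1.124 -0.01
vertex 2.661 0.982 -0.031
endloop
endfacet
facet normal -0.216 -0.970 0.109
outer loop
vertex 3.291 0.152 -1.153
vertex 3.253 0.266 -0.215
vertex 2.472 0.381 -0.738
endloop
endfacet
facet normal 0.090 -0.464 -0.881
outer loop
vertex 3.659 0.938 -1.529
vertex 3.291 0.152 -1.153
vertex 2.723 0.796 -1.55
endloop
endfacet
facet normal 0.509 0.584 -0.632
outer loop
vertex 3.848 1.539 -0.822
vertex 3.659 0.938 -1.529
vertex 3.067 1.654 -1.345
endloop
endfacet
facet normal 0.462 0.724 0.513
outer loop
vertex 3.597 1.124 -0.01
vertex 3.848 1.539 -0.822
vertex 3.029 1.768 -0.407
endloop
endfacet
facet normal -0.963 -0.119 -0.243
outer loop
vertex -4.404 1.555 1.314
vertex -4.451 2.495 1.039
vertex -4.143 1.301 0.404
endloop
endfacet
facet normal 0.048 -0.958 0.281
outer loop
vertex -2.169 1.545 0.901
vertex -4.404 1.555 1.314
vertex -4.143 1.301 0.404
endloop
endfacet
facet normal -0.963 -0.119 -0.243
outer loop
vertex -4.143 1.301 0.404
vertex -4.451 2.495 1.039
vertex -4.19 2.241 0.129
endloop
endfacet
facet normal 0.266 -0.258 -0.929
outer loop
vertex -4.19 2.241 0.129
vertex -2.169 1.545 0.901
vertex -4.143 1.301 0.404
endloop
endfacet
facet normal -0.266 0.258 0.929
outer loop
vertex -4.404 1.555 1.314
vertex -2.477 2.739 1.536
vertex -4.451 2.495 1.039
endloop
endfacet
facet normal 0.048 -0.958 0.281
outer loop
vertex -2.43 1.799 1.811
vertex -4.404 1.555 1.314
vertex -2.169 1.545 0.901
endloop
endfacet
facet normal -0.266 0.258 0.929
outer loop
vertex -2.43 1.799 1.811
vertex -2.477 2.739 1.536
vertex -4.404 1.555 1.314
endloop
endfacet
facet normal -0.048 0.958 -0.281
outer loop
vertex -4.451 2.495 1.039
vertex -2.477 2.739 1.536
vertex -4.19 2.241 0.129
endloop
endfacet
facet normal 0.266 -0.258 -0.929
outer loop
vertex -2.216 2.485 0.626
vertex -2.169 1.545 0.901
vertex -4.19 2.241 0.129
endloop
endfacet
facet normal -0.048 0.958 -0.281
outer loop
vertex -4.19 2.241 0.129
vertex -2.477 2.739 1.536
vertex -2.216 2.485 0.626
endloop
endfacet
facet normal 0.963 0.119 0.243
outer loop
vertex -2.216 2.485 0.626
vertex -2.43 1.799 1.811
vertex -2.169 1.545 0.901
endloop
endfacet
facet normal 0.963 0.119 0.243
outer loop
vertex -2.477 2.739 1.536
vertex -2.43 1.799 1.811
vertex -2.216 2.485 0.626
endloop
endfacet

endsolid


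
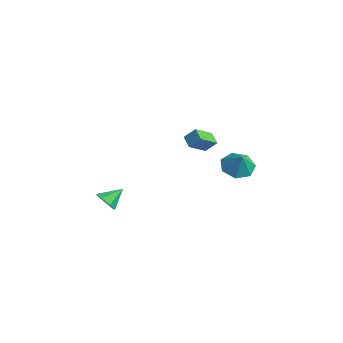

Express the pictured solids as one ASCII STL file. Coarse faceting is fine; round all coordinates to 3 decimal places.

solid 
facet normal -0.588 0.075 -0.805
outer loop
vertex -1.357 3.888 0.673
vertex -2.159 3.489 1.221
vertex -1.878 4.494 1.11
endloop
endfacet
facet normal 0.809 0.554 0.196
outer loop
vertex -1.357 3.888 0.673
vertex -1.878 4.494 1.11
vertex -1.401 3.391 2.259
endloop
endfacet
facet normal -0.587 0.075 -0.806
outer loop
vertex -1.878 4.494 1.11
vertex -2.159 3.489 1.221
vertex -2.611 4.344 1.63
endloop
endfacet
facet normal 0.275 0.748 0.604
outer loop
vertex -1.878 4.494 1.11
vertex -2.611 4.344 1.63
vertex -1.401 3.391 2.259
endloop
endfacet
facet normal -0.588 0.075 -0.806
outer loop
vertex -2.611 4.344 1.63
vertex -2.159 3.489 1.221
vertex -3.003 3.549 1.842
endloop
endfacet
facet normal -0.204 0.345 0.916
outer loop
vertex -2.611 4.344 1.63
vertex -3.003 3.549 1.842
vertex -1.401 3.391 2.259
endloop
endfacet
facet normal -0.587 0.076 -0.806
outer loop
vertex -3.003 3.549 1.842
vertex -2.159 3.489 1.221
vertex -2.76 2.709 1.586
endloop
endfacet
facet normal -0.268 -0.351 0.897
outer loop
vertex -3.003 3.549 1.842
vertex -2.76 2.709 1.586
vertex -1.401 3.391 2.259
endloop
endfacet
facet normal -0.588 0.076 -0.805
outer loop
vertex -2.76 2.709 1.586
vertex -2.159 3.489 1.221
vertex -2.065 2.456 1.055
endloop
endfacet
facet normal 0.132 -0.817 0.562
outer loop
vertex -2.76 2.709 1.586
vertex -2.065 2.456 1.055
vertex -1.401 3.391 2.259
endloop
endfacet
facet normal -0.588 0.076 -0.805
outer loop
vertex -2.065 2.456 1.055
vertex -2.159 3.489 1.221
vertex -1.44 2.981 0.648
endloop
endfacet
facet normal 0.694 -0.701 0.162
outer loop
vertex -2.065 2.456 1.055
vertex -1.44 2.981 0.648
vertex -1.401 3.391 2.259
endloop
endfacet
facet normal -0.588 0.076 -0.805
outer loop
vertex -1.44 2.981 0.648
vertex -2.159 3.489 1.221
vertex -1.357 3.888 0.673
endloop
endfacet
facet normal 0.996 -0.091 -0.001
outer loop
vertex -1.44 2.981 0.648
vertex -1.357 3.888 0.673
vertex -1.401 3.391 2.259
endloop
endfacet
facet normal -0.428 -0.550 -0.717
outer loop
vertex -2.58 0.644 3.124
vertex -3.356 0.684 3.557
vertex -2.914 1.827 2.415
endloop
endfacet
facet normal 0.873 -0.045 -0.486
outer loop
vertex -2.504 2.356 3.103
vertex -2.58 0.644 3.124
vertex -2.914 1.827 2.415
endloop
endfacet
facet normal -0.428 -0.550 -0.717
outer loop
vertex -2.914 1.827 2.415
vertex -3.356 0.684 3.557
vertex -3.691 1.868 2.848
endloop
endfacet
facet normal -0.235 0.833 -0.501
outer loop
vertex -3.691 1.868 2.848
vertex -2.504 2.356 3.103
vertex -2.914 1.827 2.415
endloop
endfacet
facet normal 0.236 -0.833 0.500
outer loop
vertex -2.58 0.644 3.124
vertex -2.946 1.213 4.245
vertex -3.356 0.684 3.557
endloop
endfacet
facet normal 0.872 -0.045 -0.487
outer loop
vertex -2.169 1.172 3.812
vertex -2.58 0.644 3.124
vertex -2.504 2.356 3.103
endloop
endfacet
facet normal 0.235 -0.834 0.500
outer loop
vertex -2.169 1.172 3.812
vertex -2.946 1.213 4.245
vertex -2.58 0.644 3.124
endloop
endfacet
facet normal -0.873 0.044 0.486
outer loop
vertex -3.356 0.684 3.557
vertex -2.946 1.213 4.245
vertex -3.691 1.868 2.848
endloop
endfacet
facet normal -0.236 0.834 -0.499
outer loop
vertex -3.28 2.396 3.536
vertex -2.504 2.356 3.103
vertex -3.691 1.868 2.848
endloop
endfacet
facet normal -0.873 0.045 0.487
outer loop
vertex -3.691 1.868 2.848
vertex -2.946 1.213 4.245
vertex -3.28 2.396 3.536
endloop
endfacet
facet normal 0.428 0.550 0.717
outer loop
vertex -3.28 2.396 3.536
vertex -2.169 1.172 3.812
vertex -2.504 2.356 3.103
endloop
endfacet
facet normal 0.428 0.550 0.717
outer loop
vertex -2.946 1.213 4.245
vertex -2.169 1.172 3.812
vertex -3.28 2.396 3.536
endloop
endfacet
facet normal 0.043 -0.817 -0.576
outer loop
vertex -2.248 -4.825 0.426
vertex -2.601 -4.443 -0.142
vertex -1.847 -4.503 -0.001
endloop
endfacet
facet normal 0.688 0.097 0.719
outer loop
vertex -2.248 -4.825 0.426
vertex -1.847 -4.503 -0.001
vertex -2.659 -3.357 0.622
endloop
endfacet
facet normal 0.042 -0.817 -0.575
outer loop
vertex -1.847 -4.503 -0.001
vertex -2.601 -4.443 -0.142
vertex -2.014 -4.137 -0.534
endloop
endfacet
facet normal 0.838 0.536 0.106
outer loop
vertex -1.847 -4.503 -0.001
vertex -2.014 -4.137 -0.534
vertex -2.659 -3.357 0.622
endloop
endfacet
facet normal 0.042 -0.817 -0.575
outer loop
vertex -2.014 -4.137 -0.534
vertex -2.601 -4.443 -0.142
vertex -2.623 -4.001 -0.772
endloop
endfacet
facet normal 0.342 0.856 -0.387
outer loop
vertex -2.014 -4.137 -0.534
vertex -2.623 -4.001 -0.772
vertex -2.659 -3.357 0.622
endloop
endfacet
facet normal 0.043 -0.817 -0.575
outer loop
vertex -2.623 -4.001 -0.772
vertex -2.601 -4.443 -0.142
vertex -3.216 -4.198 -0.536
endloop
endfacet
facet normal -0.426 0.817 -0.388
outer loop
vertex -2.623 -4.001 -0.772
vertex -3.216 -4.198 -0.536
vertex -2.659 -3.357 0.622
endloop
endfacet
facet normal 0.044 -0.817 -0.576
outer loop
vertex -3.216 -4.198 -0.536
vertex -2.601 -4.443 -0.142
vertex -3.346 -4.58 -0.004
endloop
endfacet
facet normal -0.889 0.446 0.103
outer loop
vertex -3.216 -4.198 -0.536
vertex -3.346 -4.58 -0.004
vertex -2.659 -3.357 0.622
endloop
endfacet
facet normal 0.044 -0.817 -0.575
outer loop
vertex -3.346 -4.58 -0.004
vertex -2.601 -4.443 -0.142
vertex -2.916 -4.859 0.425
endloop
endfacet
facet normal -0.698 0.025 0.716
outer loop
vertex -3.346 -4.58 -0.004
vertex -2.916 -4.859 0.425
vertex -2.659 -3.357 0.622
endloop
endfacet
facet normal 0.042 -0.817 -0.576
outer loop
vertex -2.916 -4.859 0.425
vertex -2.601 -4.443 -0.142
vertex -2.248 -4.825 0.426
endloop
endfacet
facet normal 0.005 -0.131 0.991
outer loop
vertex -2.916 -4.859 0.425
vertex -2.248 -4.825 0.426
vertex -2.659 -3.357 0.622
endloop
endfacet

endsolid


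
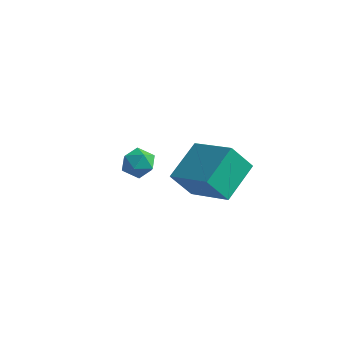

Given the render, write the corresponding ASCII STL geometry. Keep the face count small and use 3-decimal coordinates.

solid 
facet normal -0.690 0.700 0.184
outer loop
vertex -1.898 -0.563 0.379
vertex -2.389 -1.089 0.538
vertex -1.963 -0.809 1.07
endloop
endfacet
facet normal -0.035 0.943 0.332
outer loop
vertex -1.898 -0.563 0.379
vertex -1.963 -0.809 1.07
vertex -1.296 -0.684 0.785
endloop
endfacet
facet normal 0.358 0.896 -0.263
outer loop
vertex -1.898 -0.563 0.379
vertex -1.296 -0.684 0.785
vertex -1.31 -0.886 0.078
endloop
endfacet
facet normal -0.055 0.625 -0.779
outer loop
vertex -1.898 -0.563 0.379
vertex -1.31 -0.886 0.078
vertex -1.985 -1.136 -0.075
endloop
endfacet
facet normal -0.703 0.504 -0.502
outer loop
vertex -1.898 -0.563 0.379
vertex -1.985 -1.136 -0.075
vertex -2.389 -1.089 0.538
endloop
endfacet
facet normal 0.255 0.510 0.821
outer loop
vertex -1.296 -0.684 0.785
vertex -1.963 -0.809 1.07
vertex -1.415 -1.284 1.195
endloop
endfacet
facet normal -0.805 0.118 0.582
outer loop
vertex -1.963 -0.809 1.07
vertex -2.389 -1.089 0.538
vertex -2.09 -1.534 1.042
endloop
endfacet
facet normal -0.825 -0.198 -0.529
outer loop
vertex -2.389 -1.089 0.538
vertex -1.985 -1.136 -0.075
vertex -2.104 -1.736 0.335
endloop
endfacet
facet normal 0.221 -0.001 -0.975
outer loop
vertex -1.985 -1.136 -0.075
vertex -1.31 -0.886 0.078
vertex -1.437 -1.611 0.05
endloop
endfacet
facet normal 0.889 0.436 -0.142
outer loop
vertex -1.31 -0.886 0.078
vertex -1.296 -0.684 0.785
vertex -1.011 -1.331 0.582
endloop
endfacet
facet normal 0.055 -0.625 0.779
outer loop
vertex -1.502 -1.857 0.741
vertex -1.415 -1.284 1.195
vertex -2.09 -1.534 1.042
endloop
endfacet
facet normal -0.358 -0.896 0.263
outer loop
vertex -1.502 -1.857 0.741
vertex -2.09 -1.534 1.042
vertex -2.104 -1.736 0.335
endloop
endfacet
facet normal 0.035 -0.943 -0.332
outer loop
vertex -1.502 -1.857 0.741
vertex -2.104 -1.736 0.335
vertex -1.437 -1.611 0.05
endloop
endfacet
facet normal 0.690 -0.700 -0.184
outer loop
vertex -1.502 -1.857 0.741
vertex -1.437 -1.611 0.05
vertex -1.011 -1.331 0.582
endloop
endfacet
facet normal 0.703 -0.504 0.502
outer loop
vertex -1.502 -1.857 0.741
vertex -1.011 -1.331 0.582
vertex -1.415 -1.284 1.195
endloop
endfacet
facet normal -0.221 0.001 0.975
outer loop
vertex -2.09 -1.534 1.042
vertex -1.415 -1.284 1.195
vertex -1.963 -0.809 1.07
endloop
endfacet
facet normal -0.889 -0.436 0.142
outer loop
vertex -2.104 -1.736 0.335
vertex -2.09 -1.534 1.042
vertex -2.389 -1.089 0.538
endloop
endfacet
facet normal -0.255 -0.510 -0.821
outer loop
vertex -1.437 -1.611 0.05
vertex -2.104 -1.736 0.335
vertex -1.985 -1.136 -0.075
endloop
endfacet
facet normal 0.805 -0.118 -0.582
outer loop
vertex -1.011 -1.331 0.582
vertex -1.437 -1.611 0.05
vertex -1.31 -0.886 0.078
endloop
endfacet
facet normal 0.825 0.198 0.529
outer loop
vertex -1.415 -1.284 1.195
vertex -1.011 -1.331 0.582
vertex -1.296 -0.684 0.785
endloop
endfacet
facet normal -0.464 -0.360 0.809
outer loop
vertex 3.039 -2.857 4.342
vertex 1.292 -2.323 3.578
vertex 2.9 -4.429 3.563
endloop
endfacet
facet normal 0.882 -0.269 0.386
outer loop
vertex 3.508 -3.957 2.502
vertex 3.039 -2.857 4.342
vertex 2.9 -4.429 3.563
endloop
endfacet
facet normal -0.464 -0.360 0.809
outer loop
vertex 2.9 -4.429 3.563
vertex 1.292 -2.323 3.578
vertex 1.153 -3.895 2.798
endloop
endfacet
facet normal -0.079 -0.893 -0.443
outer loop
vertex 1.153 -3.895 2.798
vertex 3.508 -3.957 2.502
vertex 2.9 -4.429 3.563
endloop
endfacet
facet normal 0.079 0.893 0.443
outer loop
vertex 3.039 -2.857 4.342
vertex 1.9 -1.851 2.517
vertex 1.292 -2.323 3.578
endloop
endfacet
facet normal 0.882 -0.270 0.386
outer loop
vertex 3.647 -2.385 3.282
vertex 3.039 -2.857 4.342
vertex 3.508 -3.957 2.502
endloop
endfacet
facet normal 0.079 0.893 0.443
outer loop
vertex 3.647 -2.385 3.282
vertex 1.9 -1.851 2.517
vertex 3.039 -2.857 4.342
endloop
endfacet
facet normal -0.882 0.269 -0.386
outer loop
vertex 1.292 -2.323 3.578
vertex 1.9 -1.851 2.517
vertex 1.153 -3.895 2.798
endloop
endfacet
facet normal -0.079 -0.893 -0.443
outer loop
vertex 1.761 -3.423 1.738
vertex 3.508 -3.957 2.502
vertex 1.153 -3.895 2.798
endloop
endfacet
facet normal -0.882 0.269 -0.386
outer loop
vertex 1.153 -3.895 2.798
vertex 1.9 -1.851 2.517
vertex 1.761 -3.423 1.738
endloop
endfacet
facet normal 0.464 0.360 -0.809
outer loop
vertex 1.761 -3.423 1.738
vertex 3.647 -2.385 3.282
vertex 3.508 -3.957 2.502
endloop
endfacet
facet normal 0.464 0.360 -0.809
outer loop
vertex 1.9 -1.851 2.517
vertex 3.647 -2.385 3.282
vertex 1.761 -3.423 1.738
endloop
endfacet

endsolid


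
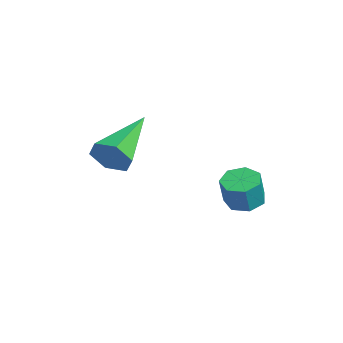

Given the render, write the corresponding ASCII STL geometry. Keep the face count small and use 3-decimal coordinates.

solid 
facet normal -0.245 0.192 -0.950
outer loop
vertex 2.144 0.339 -0.029
vertex 1.797 0.807 0.155
vertex 2.388 0.808 0.003
endloop
endfacet
facet normal 0.853 -0.423 -0.306
outer loop
vertex 2.144 0.339 -0.029
vertex 2.388 0.808 0.003
vertex 2.389 0.146 0.921
endloop
endfacet
facet normal 0.853 -0.423 -0.306
outer loop
vertex 2.389 0.146 0.921
vertex 2.388 0.808 0.003
vertex 2.633 0.615 0.953
endloop
endfacet
facet normal 0.245 -0.193 0.950
outer loop
vertex 2.389 0.146 0.921
vertex 2.633 0.615 0.953
vertex 2.043 0.613 1.105
endloop
endfacet
facet normal -0.245 0.194 -0.950
outer loop
vertex 2.388 0.808 0.003
vertex 1.797 0.807 0.155
vertex 2.188 1.275 0.15
endloop
endfacet
facet normal 0.893 0.427 -0.143
outer loop
vertex 2.388 0.808 0.003
vertex 2.188 1.275 0.15
vertex 2.633 0.615 0.953
endloop
endfacet
facet normal 0.893 0.427 -0.143
outer loop
vertex 2.633 0.615 0.953
vertex 2.188 1.275 0.15
vertex 2.433 1.082 1.1
endloop
endfacet
facet normal 0.245 -0.194 0.950
outer loop
vertex 2.633 0.615 0.953
vertex 2.433 1.082 1.1
vertex 2.043 0.613 1.105
endloop
endfacet
facet normal -0.244 0.193 -0.950
outer loop
vertex 2.188 1.275 0.15
vertex 1.797 0.807 0.155
vertex 1.694 1.39 0.3
endloop
endfacet
facet normal 0.261 0.957 0.127
outer loop
vertex 2.188 1.275 0.15
vertex 1.694 1.39 0.3
vertex 2.433 1.082 1.1
endloop
endfacet
facet normal 0.261 0.957 0.127
outer loop
vertex 2.433 1.082 1.1
vertex 1.694 1.39 0.3
vertex 1.939 1.197 1.25
endloop
endfacet
facet normal 0.244 -0.193 0.951
outer loop
vertex 2.433 1.082 1.1
vertex 1.939 1.197 1.25
vertex 2.043 0.613 1.105
endloop
endfacet
facet normal -0.246 0.193 -0.950
outer loop
vertex 1.694 1.39 0.3
vertex 1.797 0.807 0.155
vertex 1.277 1.065 0.342
endloop
endfacet
facet normal -0.567 0.766 0.302
outer loop
vertex 1.694 1.39 0.3
vertex 1.277 1.065 0.342
vertex 1.939 1.197 1.25
endloop
endfacet
facet normal -0.568 0.766 0.303
outer loop
vertex 1.939 1.197 1.25
vertex 1.277 1.065 0.342
vertex 1.523 0.872 1.292
endloop
endfacet
facet normal 0.246 -0.192 0.950
outer loop
vertex 1.939 1.197 1.25
vertex 1.523 0.872 1.292
vertex 2.043 0.613 1.105
endloop
endfacet
facet normal -0.245 0.194 -0.950
outer loop
vertex 1.277 1.065 0.342
vertex 1.797 0.807 0.155
vertex 1.253 0.546 0.242
endloop
endfacet
facet normal -0.968 -0.003 0.250
outer loop
vertex 1.277 1.065 0.342
vertex 1.253 0.546 0.242
vertex 1.523 0.872 1.292
endloop
endfacet
facet normal -0.968 -0.001 0.249
outer loop
vertex 1.523 0.872 1.292
vertex 1.253 0.546 0.242
vertex 1.498 0.353 1.192
endloop
endfacet
facet normal 0.245 -0.195 0.950
outer loop
vertex 1.523 0.872 1.292
vertex 1.498 0.353 1.192
vertex 2.043 0.613 1.105
endloop
endfacet
facet normal -0.245 0.194 -0.950
outer loop
vertex 1.253 0.546 0.242
vertex 1.797 0.807 0.155
vertex 1.638 0.223 0.077
endloop
endfacet
facet normal -0.640 -0.768 0.009
outer loop
vertex 1.253 0.546 0.242
vertex 1.638 0.223 0.077
vertex 1.498 0.353 1.192
endloop
endfacet
facet normal -0.639 -0.769 0.009
outer loop
vertex 1.498 0.353 1.192
vertex 1.638 0.223 0.077
vertex 1.884 0.03 1.027
endloop
endfacet
facet normal 0.244 -0.194 0.950
outer loop
vertex 1.498 0.353 1.192
vertex 1.884 0.03 1.027
vertex 2.043 0.613 1.105
endloop
endfacet
facet normal -0.243 0.193 -0.950
outer loop
vertex 1.638 0.223 0.077
vertex 1.797 0.807 0.155
vertex 2.144 0.339 -0.029
endloop
endfacet
facet normal 0.169 -0.956 -0.238
outer loop
vertex 1.638 0.223 0.077
vertex 2.144 0.339 -0.029
vertex 1.884 0.03 1.027
endloop
endfacet
facet normal 0.170 -0.956 -0.238
outer loop
vertex 1.884 0.03 1.027
vertex 2.144 0.339 -0.029
vertex 2.389 0.146 0.921
endloop
endfacet
facet normal 0.244 -0.194 0.950
outer loop
vertex 1.884 0.03 1.027
vertex 2.389 0.146 0.921
vertex 2.043 0.613 1.105
endloop
endfacet
facet normal 0.737 -0.590 -0.329
outer loop
vertex 0.987 -2.719 2.207
vertex 0.631 -2.826 1.601
vertex 1.088 -2.285 1.654
endloop
endfacet
facet normal 0.429 0.671 0.605
outer loop
vertex 0.987 -2.719 2.207
vertex 1.088 -2.285 1.654
vertex -0.931 -1.574 2.299
endloop
endfacet
facet normal 0.737 -0.590 -0.329
outer loop
vertex 1.088 -2.285 1.654
vertex 0.631 -2.826 1.601
vertex 0.733 -2.391 1.049
endloop
endfacet
facet normal 0.231 0.926 -0.298
outer loop
vertex 1.088 -2.285 1.654
vertex 0.733 -2.391 1.049
vertex -0.931 -1.574 2.299
endloop
endfacet
facet normal 0.737 -0.590 -0.329
outer loop
vertex 0.733 -2.391 1.049
vertex 0.631 -2.826 1.601
vertex 0.276 -2.932 0.996
endloop
endfacet
facet normal -0.404 0.421 -0.812
outer loop
vertex 0.733 -2.391 1.049
vertex 0.276 -2.932 0.996
vertex -0.931 -1.574 2.299
endloop
endfacet
facet normal 0.737 -0.590 -0.329
outer loop
vertex 0.276 -2.932 0.996
vertex 0.631 -2.826 1.601
vertex 0.174 -3.367 1.548
endloop
endfacet
facet normal -0.840 -0.340 -0.423
outer loop
vertex 0.276 -2.932 0.996
vertex 0.174 -3.367 1.548
vertex -0.931 -1.574 2.299
endloop
endfacet
facet normal 0.737 -0.590 -0.329
outer loop
vertex 0.174 -3.367 1.548
vertex 0.631 -2.826 1.601
vertex 0.53 -3.26 2.154
endloop
endfacet
facet normal -0.641 -0.597 0.482
outer loop
vertex 0.174 -3.367 1.548
vertex 0.53 -3.26 2.154
vertex -0.931 -1.574 2.299
endloop
endfacet
facet normal 0.737 -0.590 -0.329
outer loop
vertex 0.53 -3.26 2.154
vertex 0.631 -2.826 1.601
vertex 0.987 -2.719 2.207
endloop
endfacet
facet normal -0.007 -0.092 0.996
outer loop
vertex 0.53 -3.26 2.154
vertex 0.987 -2.719 2.207
vertex -0.931 -1.574 2.299
endloop
endfacet

endsolid


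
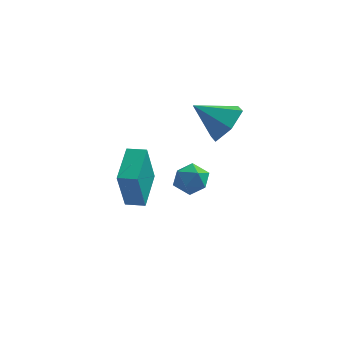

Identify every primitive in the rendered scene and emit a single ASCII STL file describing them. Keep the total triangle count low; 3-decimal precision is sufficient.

solid 
facet normal -0.998 0.015 -0.061
outer loop
vertex -0.336 2.537 -2.057
vertex -0.349 4.282 -1.414
vertex -0.2 3.291 -4.098
endloop
endfacet
facet normal 0.007 -0.938 -0.346
outer loop
vertex 0.649 3.278 -4.046
vertex -0.336 2.537 -2.057
vertex -0.2 3.291 -4.098
endloop
endfacet
facet normal -0.998 0.015 -0.061
outer loop
vertex -0.2 3.291 -4.098
vertex -0.349 4.282 -1.414
vertex -0.213 5.036 -3.455
endloop
endfacet
facet normal 0.063 0.345 -0.936
outer loop
vertex -0.213 5.036 -3.455
vertex 0.649 3.278 -4.046
vertex -0.2 3.291 -4.098
endloop
endfacet
facet normal -0.063 -0.345 0.936
outer loop
vertex -0.336 2.537 -2.057
vertex 0.5 4.269 -1.362
vertex -0.349 4.282 -1.414
endloop
endfacet
facet normal 0.007 -0.938 -0.346
outer loop
vertex 0.513 2.524 -2.005
vertex -0.336 2.537 -2.057
vertex 0.649 3.278 -4.046
endloop
endfacet
facet normal -0.063 -0.345 0.936
outer loop
vertex 0.513 2.524 -2.005
vertex 0.5 4.269 -1.362
vertex -0.336 2.537 -2.057
endloop
endfacet
facet normal -0.007 0.938 0.346
outer loop
vertex -0.349 4.282 -1.414
vertex 0.5 4.269 -1.362
vertex -0.213 5.036 -3.455
endloop
endfacet
facet normal 0.063 0.345 -0.936
outer loop
vertex 0.636 5.023 -3.403
vertex 0.649 3.278 -4.046
vertex -0.213 5.036 -3.455
endloop
endfacet
facet normal -0.007 0.938 0.346
outer loop
vertex -0.213 5.036 -3.455
vertex 0.5 4.269 -1.362
vertex 0.636 5.023 -3.403
endloop
endfacet
facet normal 0.998 -0.015 0.061
outer loop
vertex 0.636 5.023 -3.403
vertex 0.513 2.524 -2.005
vertex 0.649 3.278 -4.046
endloop
endfacet
facet normal 0.998 -0.015 0.061
outer loop
vertex 0.5 4.269 -1.362
vertex 0.513 2.524 -2.005
vertex 0.636 5.023 -3.403
endloop
endfacet
facet normal 0.801 0.099 -0.590
outer loop
vertex 4.63 2.774 2.309
vertex 4.003 2.84 1.469
vertex 4.278 3.71 1.988
endloop
endfacet
facet normal 0.043 0.338 0.940
outer loop
vertex 4.63 2.774 2.309
vertex 4.278 3.71 1.988
vertex 2.697 2.68 2.431
endloop
endfacet
facet normal 0.802 0.098 -0.590
outer loop
vertex 4.278 3.71 1.988
vertex 4.003 2.84 1.469
vertex 3.652 3.776 1.148
endloop
endfacet
facet normal -0.427 0.820 0.382
outer loop
vertex 4.278 3.71 1.988
vertex 3.652 3.776 1.148
vertex 2.697 2.68 2.431
endloop
endfacet
facet normal 0.801 0.098 -0.590
outer loop
vertex 3.652 3.776 1.148
vertex 4.003 2.84 1.469
vertex 3.376 2.906 0.629
endloop
endfacet
facet normal -0.860 0.434 -0.270
outer loop
vertex 3.652 3.776 1.148
vertex 3.376 2.906 0.629
vertex 2.697 2.68 2.431
endloop
endfacet
facet normal 0.801 0.099 -0.590
outer loop
vertex 3.376 2.906 0.629
vertex 4.003 2.84 1.469
vertex 3.728 1.97 0.95
endloop
endfacet
facet normal -0.823 -0.435 -0.365
outer loop
vertex 3.376 2.906 0.629
vertex 3.728 1.97 0.95
vertex 2.697 2.68 2.431
endloop
endfacet
facet normal 0.802 0.098 -0.590
outer loop
vertex 3.728 1.97 0.95
vertex 4.003 2.84 1.469
vertex 4.354 1.904 1.79
endloop
endfacet
facet normal -0.354 -0.915 0.192
outer loop
vertex 3.728 1.97 0.95
vertex 4.354 1.904 1.79
vertex 2.697 2.68 2.431
endloop
endfacet
facet normal 0.801 0.098 -0.590
outer loop
vertex 4.354 1.904 1.79
vertex 4.003 2.84 1.469
vertex 4.63 2.774 2.309
endloop
endfacet
facet normal 0.079 -0.529 0.845
outer loop
vertex 4.354 1.904 1.79
vertex 4.63 2.774 2.309
vertex 2.697 2.68 2.431
endloop
endfacet
facet normal -0.894 0.229 -0.385
outer loop
vertex 2.846 0.382 -0.602
vertex 2.536 -0.241 -0.254
vertex 2.552 0.443 0.116
endloop
endfacet
facet normal -0.505 0.817 -0.276
outer loop
vertex 2.846 0.382 -0.602
vertex 2.552 0.443 0.116
vertex 3.222 0.797 -0.062
endloop
endfacet
facet normal 0.101 0.754 -0.649
outer loop
vertex 2.846 0.382 -0.602
vertex 3.222 0.797 -0.062
vertex 3.62 0.331 -0.541
endloop
endfacet
facet normal 0.086 0.126 -0.988
outer loop
vertex 2.846 0.382 -0.602
vertex 3.62 0.331 -0.541
vertex 3.196 -0.311 -0.66
endloop
endfacet
facet normal -0.529 -0.198 -0.825
outer loop
vertex 2.846 0.382 -0.602
vertex 3.196 -0.311 -0.66
vertex 2.536 -0.241 -0.254
endloop
endfacet
facet normal -0.336 0.845 0.415
outer loop
vertex 3.222 0.797 -0.062
vertex 2.552 0.443 0.116
vertex 3.144 0.431 0.62
endloop
endfacet
facet normal -0.965 -0.107 0.239
outer loop
vertex 2.552 0.443 0.116
vertex 2.536 -0.241 -0.254
vertex 2.72 -0.211 0.501
endloop
endfacet
facet normal -0.375 -0.798 -0.471
outer loop
vertex 2.536 -0.241 -0.254
vertex 3.196 -0.311 -0.66
vertex 3.118 -0.677 0.022
endloop
endfacet
facet normal 0.620 -0.273 -0.735
outer loop
vertex 3.196 -0.311 -0.66
vertex 3.62 0.331 -0.541
vertex 3.788 -0.323 -0.156
endloop
endfacet
facet normal 0.644 0.742 -0.186
outer loop
vertex 3.62 0.331 -0.541
vertex 3.222 0.797 -0.062
vertex 3.804 0.361 0.214
endloop
endfacet
facet normal -0.086 -0.126 0.988
outer loop
vertex 3.494 -0.262 0.562
vertex 3.144 0.431 0.62
vertex 2.72 -0.211 0.501
endloop
endfacet
facet normal -0.101 -0.754 0.649
outer loop
vertex 3.494 -0.262 0.562
vertex 2.72 -0.211 0.501
vertex 3.118 -0.677 0.022
endloop
endfacet
facet normal 0.505 -0.817 0.276
outer loop
vertex 3.494 -0.262 0.562
vertex 3.118 -0.677 0.022
vertex 3.788 -0.323 -0.156
endloop
endfacet
facet normal 0.894 -0.229 0.385
outer loop
vertex 3.494 -0.262 0.562
vertex 3.788 -0.323 -0.156
vertex 3.804 0.361 0.214
endloop
endfacet
facet normal 0.529 0.198 0.825
outer loop
vertex 3.494 -0.262 0.562
vertex 3.804 0.361 0.214
vertex 3.144 0.431 0.62
endloop
endfacet
facet normal -0.620 0.273 0.735
outer loop
vertex 2.72 -0.211 0.501
vertex 3.144 0.431 0.62
vertex 2.552 0.443 0.116
endloop
endfacet
facet normal -0.644 -0.742 0.186
outer loop
vertex 3.118 -0.677 0.022
vertex 2.72 -0.211 0.501
vertex 2.536 -0.241 -0.254
endloop
endfacet
facet normal 0.336 -0.845 -0.415
outer loop
vertex 3.788 -0.323 -0.156
vertex 3.118 -0.677 0.022
vertex 3.196 -0.311 -0.66
endloop
endfacet
facet normal 0.965 0.107 -0.239
outer loop
vertex 3.804 0.361 0.214
vertex 3.788 -0.323 -0.156
vertex 3.62 0.331 -0.541
endloop
endfacet
facet normal 0.375 0.798 0.471
outer loop
vertex 3.144 0.431 0.62
vertex 3.804 0.361 0.214
vertex 3.222 0.797 -0.062
endloop
endfacet

endsolid


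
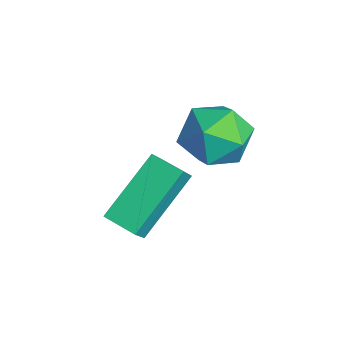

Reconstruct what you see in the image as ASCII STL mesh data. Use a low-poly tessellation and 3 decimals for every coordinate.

solid 
facet normal -0.777 -0.603 0.178
outer loop
vertex -0.216 -3.589 1.081
vertex -0.651 -3.236 0.376
vertex 0.661 -5.102 -0.221
endloop
endfacet
facet normal 0.483 -0.393 0.782
outer loop
vertex 1.431 -4.504 -0.396
vertex -0.216 -3.589 1.081
vertex 0.661 -5.102 -0.221
endloop
endfacet
facet normal -0.778 -0.603 0.176
outer loop
vertex 0.661 -5.102 -0.221
vertex -0.651 -3.236 0.376
vertex 0.227 -4.748 -0.925
endloop
endfacet
facet normal 0.403 -0.694 -0.597
outer loop
vertex 0.227 -4.748 -0.925
vertex 1.431 -4.504 -0.396
vertex 0.661 -5.102 -0.221
endloop
endfacet
facet normal -0.403 0.694 0.596
outer loop
vertex -0.216 -3.589 1.081
vertex 0.119 -2.638 0.201
vertex -0.651 -3.236 0.376
endloop
endfacet
facet normal 0.484 -0.392 0.782
outer loop
vertex 0.553 -2.992 0.905
vertex -0.216 -3.589 1.081
vertex 1.431 -4.504 -0.396
endloop
endfacet
facet normal -0.402 0.694 0.597
outer loop
vertex 0.553 -2.992 0.905
vertex 0.119 -2.638 0.201
vertex -0.216 -3.589 1.081
endloop
endfacet
facet normal -0.483 0.393 -0.783
outer loop
vertex -0.651 -3.236 0.376
vertex 0.119 -2.638 0.201
vertex 0.227 -4.748 -0.925
endloop
endfacet
facet normal 0.403 -0.695 -0.596
outer loop
vertex 0.996 -4.151 -1.101
vertex 1.431 -4.504 -0.396
vertex 0.227 -4.748 -0.925
endloop
endfacet
facet normal -0.484 0.393 -0.782
outer loop
vertex 0.227 -4.748 -0.925
vertex 0.119 -2.638 0.201
vertex 0.996 -4.151 -1.101
endloop
endfacet
facet normal 0.777 0.604 -0.177
outer loop
vertex 0.996 -4.151 -1.101
vertex 0.553 -2.992 0.905
vertex 1.431 -4.504 -0.396
endloop
endfacet
facet normal 0.778 0.603 -0.177
outer loop
vertex 0.119 -2.638 0.201
vertex 0.553 -2.992 0.905
vertex 0.996 -4.151 -1.101
endloop
endfacet
facet normal -0.572 0.190 0.798
outer loop
vertex -0.273 -1.697 2.456
vertex 0.016 -2.614 2.882
vertex 0.575 -1.744 3.075
endloop
endfacet
facet normal -0.328 0.796 0.509
outer loop
vertex -0.273 -1.697 2.456
vertex 0.575 -1.744 3.075
vertex 0.598 -1.171 2.194
endloop
endfacet
facet normal -0.546 0.820 -0.169
outer loop
vertex -0.273 -1.697 2.456
vertex 0.598 -1.171 2.194
vertex 0.053 -1.686 1.457
endloop
endfacet
facet normal -0.926 0.231 -0.300
outer loop
vertex -0.273 -1.697 2.456
vertex 0.053 -1.686 1.457
vertex -0.307 -2.578 1.882
endloop
endfacet
facet normal -0.941 -0.158 0.298
outer loop
vertex -0.273 -1.697 2.456
vertex -0.307 -2.578 1.882
vertex 0.016 -2.614 2.882
endloop
endfacet
facet normal 0.386 0.769 0.510
outer loop
vertex 0.598 -1.171 2.194
vertex 0.575 -1.744 3.075
vertex 1.427 -1.762 2.458
endloop
endfacet
facet normal -0.009 -0.211 0.977
outer loop
vertex 0.575 -1.744 3.075
vertex 0.016 -2.614 2.882
vertex 1.067 -2.654 2.883
endloop
endfacet
facet normal -0.607 -0.777 0.168
outer loop
vertex 0.016 -2.614 2.882
vertex -0.307 -2.578 1.882
vertex 0.522 -3.169 2.146
endloop
endfacet
facet normal -0.582 -0.146 -0.800
outer loop
vertex -0.307 -2.578 1.882
vertex 0.053 -1.686 1.457
vertex 0.545 -2.596 1.265
endloop
endfacet
facet normal 0.031 0.808 -0.588
outer loop
vertex 0.053 -1.686 1.457
vertex 0.598 -1.171 2.194
vertex 1.104 -1.726 1.458
endloop
endfacet
facet normal 0.926 -0.231 0.300
outer loop
vertex 1.393 -2.643 1.884
vertex 1.427 -1.762 2.458
vertex 1.067 -2.654 2.883
endloop
endfacet
facet normal 0.546 -0.820 0.169
outer loop
vertex 1.393 -2.643 1.884
vertex 1.067 -2.654 2.883
vertex 0.522 -3.169 2.146
endloop
endfacet
facet normal 0.328 -0.796 -0.509
outer loop
vertex 1.393 -2.643 1.884
vertex 0.522 -3.169 2.146
vertex 0.545 -2.596 1.265
endloop
endfacet
facet normal 0.572 -0.190 -0.798
outer loop
vertex 1.393 -2.643 1.884
vertex 0.545 -2.596 1.265
vertex 1.104 -1.726 1.458
endloop
endfacet
facet normal 0.941 0.158 -0.298
outer loop
vertex 1.393 -2.643 1.884
vertex 1.104 -1.726 1.458
vertex 1.427 -1.762 2.458
endloop
endfacet
facet normal 0.582 0.146 0.800
outer loop
vertex 1.067 -2.654 2.883
vertex 1.427 -1.762 2.458
vertex 0.575 -1.744 3.075
endloop
endfacet
facet normal -0.031 -0.808 0.588
outer loop
vertex 0.522 -3.169 2.146
vertex 1.067 -2.654 2.883
vertex 0.016 -2.614 2.882
endloop
endfacet
facet normal -0.386 -0.769 -0.510
outer loop
vertex 0.545 -2.596 1.265
vertex 0.522 -3.169 2.146
vertex -0.307 -2.578 1.882
endloop
endfacet
facet normal 0.009 0.211 -0.977
outer loop
vertex 1.104 -1.726 1.458
vertex 0.545 -2.596 1.265
vertex 0.053 -1.686 1.457
endloop
endfacet
facet normal 0.607 0.777 -0.168
outer loop
vertex 1.427 -1.762 2.458
vertex 1.104 -1.726 1.458
vertex 0.598 -1.171 2.194
endloop
endfacet

endsolid


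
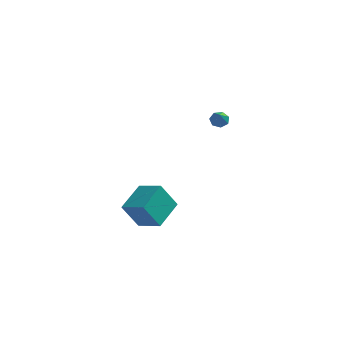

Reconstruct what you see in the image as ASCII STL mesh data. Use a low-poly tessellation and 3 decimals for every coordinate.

solid 
facet normal -0.854 0.368 -0.367
outer loop
vertex -5.147 -3.759 -1.741
vertex -4.699 -2.09 -1.111
vertex -4.371 -3.416 -3.203
endloop
endfacet
facet normal -0.243 -0.908 -0.342
outer loop
vertex -3.081 -3.97 -2.649
vertex -5.147 -3.759 -1.741
vertex -4.371 -3.416 -3.203
endloop
endfacet
facet normal -0.855 0.367 -0.367
outer loop
vertex -4.371 -3.416 -3.203
vertex -4.699 -2.09 -1.111
vertex -3.924 -1.746 -2.573
endloop
endfacet
facet normal 0.459 0.203 -0.865
outer loop
vertex -3.924 -1.746 -2.573
vertex -3.081 -3.97 -2.649
vertex -4.371 -3.416 -3.203
endloop
endfacet
facet normal -0.459 -0.203 0.865
outer loop
vertex -5.147 -3.759 -1.741
vertex -3.409 -2.644 -0.557
vertex -4.699 -2.09 -1.111
endloop
endfacet
facet normal -0.243 -0.908 -0.342
outer loop
vertex -3.856 -4.314 -1.187
vertex -5.147 -3.759 -1.741
vertex -3.081 -3.97 -2.649
endloop
endfacet
facet normal -0.459 -0.204 0.865
outer loop
vertex -3.856 -4.314 -1.187
vertex -3.409 -2.644 -0.557
vertex -5.147 -3.759 -1.741
endloop
endfacet
facet normal 0.243 0.908 0.342
outer loop
vertex -4.699 -2.09 -1.111
vertex -3.409 -2.644 -0.557
vertex -3.924 -1.746 -2.573
endloop
endfacet
facet normal 0.459 0.203 -0.865
outer loop
vertex -2.633 -2.301 -2.019
vertex -3.081 -3.97 -2.649
vertex -3.924 -1.746 -2.573
endloop
endfacet
facet normal 0.243 0.908 0.342
outer loop
vertex -3.924 -1.746 -2.573
vertex -3.409 -2.644 -0.557
vertex -2.633 -2.301 -2.019
endloop
endfacet
facet normal 0.855 -0.368 0.367
outer loop
vertex -2.633 -2.301 -2.019
vertex -3.856 -4.314 -1.187
vertex -3.081 -3.97 -2.649
endloop
endfacet
facet normal 0.854 -0.367 0.367
outer loop
vertex -3.409 -2.644 -0.557
vertex -3.856 -4.314 -1.187
vertex -2.633 -2.301 -2.019
endloop
endfacet
facet normal -0.179 0.708 -0.683
outer loop
vertex -1.507 3.884 0.593
vertex -2.001 3.958 0.799
vertex -1.54 4.205 0.934
endloop
endfacet
facet normal 0.984 -0.072 0.163
outer loop
vertex -1.507 3.884 0.593
vertex -1.54 4.205 0.934
vertex -1.759 3.002 1.721
endloop
endfacet
facet normal -0.179 0.707 -0.684
outer loop
vertex -1.54 4.205 0.934
vertex -2.001 3.958 0.799
vertex -1.921 4.339 1.172
endloop
endfacet
facet normal 0.582 0.368 0.725
outer loop
vertex -1.54 4.205 0.934
vertex -1.921 4.339 1.172
vertex -1.759 3.002 1.721
endloop
endfacet
facet normal -0.179 0.707 -0.684
outer loop
vertex -1.921 4.339 1.172
vertex -2.001 3.958 0.799
vertex -2.361 4.186 1.129
endloop
endfacet
facet normal -0.211 0.349 0.913
outer loop
vertex -1.921 4.339 1.172
vertex -2.361 4.186 1.129
vertex -1.759 3.002 1.721
endloop
endfacet
facet normal -0.180 0.707 -0.684
outer loop
vertex -2.361 4.186 1.129
vertex -2.001 3.958 0.799
vertex -2.531 3.861 0.838
endloop
endfacet
facet normal -0.799 -0.111 0.591
outer loop
vertex -2.361 4.186 1.129
vertex -2.531 3.861 0.838
vertex -1.759 3.002 1.721
endloop
endfacet
facet normal -0.180 0.708 -0.683
outer loop
vertex -2.531 3.861 0.838
vertex -2.001 3.958 0.799
vertex -2.301 3.609 0.516
endloop
endfacet
facet normal -0.741 -0.671 -0.004
outer loop
vertex -2.531 3.861 0.838
vertex -2.301 3.609 0.516
vertex -1.759 3.002 1.721
endloop
endfacet
facet normal -0.178 0.708 -0.684
outer loop
vertex -2.301 3.609 0.516
vertex -2.001 3.958 0.799
vertex -1.846 3.619 0.408
endloop
endfacet
facet normal -0.080 -0.904 -0.420
outer loop
vertex -2.301 3.609 0.516
vertex -1.846 3.619 0.408
vertex -1.759 3.002 1.721
endloop
endfacet
facet normal -0.179 0.707 -0.684
outer loop
vertex -1.846 3.619 0.408
vertex -2.001 3.958 0.799
vertex -1.507 3.884 0.593
endloop
endfacet
facet normal 0.688 -0.638 -0.346
outer loop
vertex -1.846 3.619 0.408
vertex -1.507 3.884 0.593
vertex -1.759 3.002 1.721
endloop
endfacet

endsolid


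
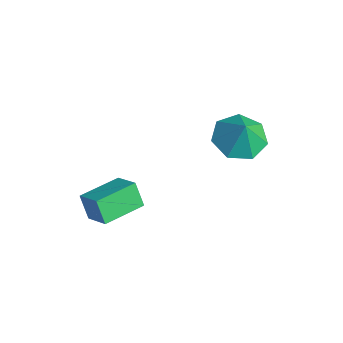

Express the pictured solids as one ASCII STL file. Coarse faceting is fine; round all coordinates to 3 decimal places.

solid 
facet normal -0.383 0.048 -0.922
outer loop
vertex 3.262 2.635 0.158
vertex 2.594 1.82 0.393
vertex 2.431 2.88 0.516
endloop
endfacet
facet normal 0.441 0.726 0.527
outer loop
vertex 3.262 2.635 0.158
vertex 2.431 2.88 0.516
vertex 3.066 1.76 1.527
endloop
endfacet
facet normal -0.383 0.048 -0.923
outer loop
vertex 2.431 2.88 0.516
vertex 2.594 1.82 0.393
vertex 1.723 2.326 0.781
endloop
endfacet
facet normal -0.179 0.601 0.779
outer loop
vertex 2.431 2.88 0.516
vertex 1.723 2.326 0.781
vertex 3.066 1.76 1.527
endloop
endfacet
facet normal -0.383 0.048 -0.922
outer loop
vertex 1.723 2.326 0.781
vertex 2.594 1.82 0.393
vertex 1.671 1.391 0.754
endloop
endfacet
facet normal -0.485 0.002 0.874
outer loop
vertex 1.723 2.326 0.781
vertex 1.671 1.391 0.754
vertex 3.066 1.76 1.527
endloop
endfacet
facet normal -0.383 0.048 -0.923
outer loop
vertex 1.671 1.391 0.754
vertex 2.594 1.82 0.393
vertex 2.315 0.778 0.455
endloop
endfacet
facet normal -0.247 -0.622 0.743
outer loop
vertex 1.671 1.391 0.754
vertex 2.315 0.778 0.455
vertex 3.066 1.76 1.527
endloop
endfacet
facet normal -0.383 0.048 -0.922
outer loop
vertex 2.315 0.778 0.455
vertex 2.594 1.82 0.393
vertex 3.169 0.95 0.109
endloop
endfacet
facet normal 0.357 -0.800 0.483
outer loop
vertex 2.315 0.778 0.455
vertex 3.169 0.95 0.109
vertex 3.066 1.76 1.527
endloop
endfacet
facet normal -0.383 0.048 -0.922
outer loop
vertex 3.169 0.95 0.109
vertex 2.594 1.82 0.393
vertex 3.59 1.777 -0.023
endloop
endfacet
facet normal 0.871 -0.397 0.290
outer loop
vertex 3.169 0.95 0.109
vertex 3.59 1.777 -0.023
vertex 3.066 1.76 1.527
endloop
endfacet
facet normal -0.383 0.048 -0.922
outer loop
vertex 3.59 1.777 -0.023
vertex 2.594 1.82 0.393
vertex 3.262 2.635 0.158
endloop
endfacet
facet normal 0.908 0.282 0.310
outer loop
vertex 3.59 1.777 -0.023
vertex 3.262 2.635 0.158
vertex 3.066 1.76 1.527
endloop
endfacet
facet normal -0.863 -0.116 -0.492
outer loop
vertex -0.363 -3.341 -3.324
vertex -0.592 -1.566 -3.342
vertex 0.185 -3.281 -4.298
endloop
endfacet
facet normal 0.128 -0.992 0.011
outer loop
vertex 1.272 -3.134 -3.678
vertex -0.363 -3.341 -3.324
vertex 0.185 -3.281 -4.298
endloop
endfacet
facet normal -0.862 -0.116 -0.493
outer loop
vertex 0.185 -3.281 -4.298
vertex -0.592 -1.566 -3.342
vertex -0.043 -1.505 -4.317
endloop
endfacet
facet normal 0.489 0.053 -0.870
outer loop
vertex -0.043 -1.505 -4.317
vertex 1.272 -3.134 -3.678
vertex 0.185 -3.281 -4.298
endloop
endfacet
facet normal -0.489 -0.054 0.870
outer loop
vertex -0.363 -3.341 -3.324
vertex 0.495 -1.419 -2.722
vertex -0.592 -1.566 -3.342
endloop
endfacet
facet normal 0.128 -0.992 0.010
outer loop
vertex 0.723 -3.195 -2.703
vertex -0.363 -3.341 -3.324
vertex 1.272 -3.134 -3.678
endloop
endfacet
facet normal -0.490 -0.054 0.870
outer loop
vertex 0.723 -3.195 -2.703
vertex 0.495 -1.419 -2.722
vertex -0.363 -3.341 -3.324
endloop
endfacet
facet normal -0.128 0.992 -0.010
outer loop
vertex -0.592 -1.566 -3.342
vertex 0.495 -1.419 -2.722
vertex -0.043 -1.505 -4.317
endloop
endfacet
facet normal 0.490 0.054 -0.870
outer loop
vertex 1.043 -1.359 -3.696
vertex 1.272 -3.134 -3.678
vertex -0.043 -1.505 -4.317
endloop
endfacet
facet normal -0.127 0.992 -0.011
outer loop
vertex -0.043 -1.505 -4.317
vertex 0.495 -1.419 -2.722
vertex 1.043 -1.359 -3.696
endloop
endfacet
facet normal 0.862 0.116 0.493
outer loop
vertex 1.043 -1.359 -3.696
vertex 0.723 -3.195 -2.703
vertex 1.272 -3.134 -3.678
endloop
endfacet
facet normal 0.863 0.116 0.492
outer loop
vertex 0.495 -1.419 -2.722
vertex 0.723 -3.195 -2.703
vertex 1.043 -1.359 -3.696
endloop
endfacet

endsolid
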